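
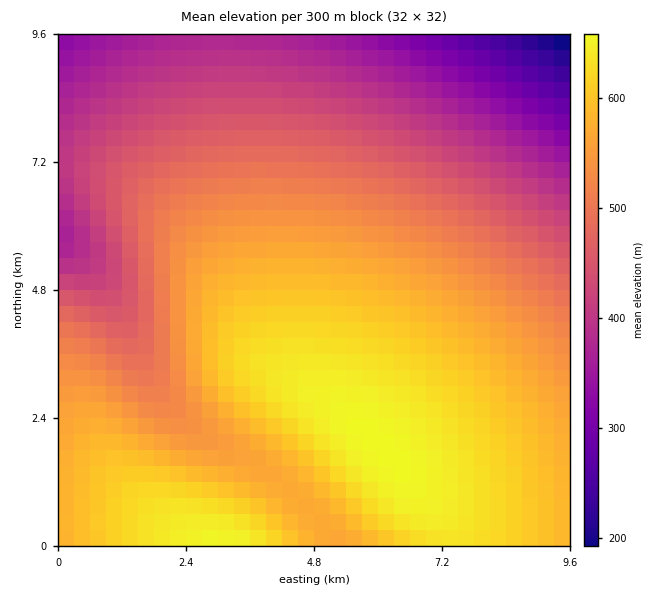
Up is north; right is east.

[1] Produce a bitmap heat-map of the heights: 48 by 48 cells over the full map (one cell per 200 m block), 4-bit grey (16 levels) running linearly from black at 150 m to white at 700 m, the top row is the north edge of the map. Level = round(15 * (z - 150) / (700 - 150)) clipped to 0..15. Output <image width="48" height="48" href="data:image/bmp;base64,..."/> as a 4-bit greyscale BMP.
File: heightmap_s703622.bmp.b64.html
<image width="48" height="48" href="data:image/bmp;base64,Qk32BAAAAAAAAHYAAAAoAAAAMAAAADAAAAABAAQAAAAAAIAEAAATCwAAEwsAABAAAAAAAAAAAAAAABEREQAiIiIAMzMzAERERABVVVUAZmZmAHd3dwCIiIgAmZmZAKqqqgC7u7sAzMzMAN3d3QDu7u4A////AMzM3d3d3u7u7t3czLu7zMzd3d3d3d3MzMzM3d3d3u7u7d3MzLu8zN3d3d3d3d3MzMzM3d3d3d3d3d3My7vMzd3d3d3d3d3MzMzM3d3d3d3d3czMu7zM3d3u7u3d3d3MzMzM3d3d3d3dzMzLu8zN3d7u7u3d3d3MzMzMzd3d3dzMzMy7vMzd3e7u7u3d3d3MzMzMzd3dzMzMy7u7zM3d3u7u7u3d3d3MzMzMzMzMzMy7u7u8zM3d7u7u7t3d3dzMzMzMzMzMy7u7u7vMzN3e7u7u7t3d3dzMzLzMzMzLu7u7u7zMzd3u7u7u7d3d3dzMzLzMzMu7u7u7u8zN3d7u7u7u7d3d3czMzLvMy7u7qru7vMzd3e7u7u7u3d3d3MzMy7u7u7uqqru7zM3d3e7u7u7t3d3d3MzMu7u7u7qqqru8zN3d3u7u7u7d3d3dzMzMu7u7uqqqqrvMzd3d7u7u7t3d3d3czMzLu7u7qqqqqrvM3d3d7u7u3d3d3d3MzMy7u7uqqqmaq7zN3d3d3d3d3d3d3dzMzMy7u6qqqZmaq7zN3d3d3d3d3d3d3czMzMu7u6qqmZmaq7zN3d3d3d3d3d3d3MzMzLu7uqqpmZmaq7zM3d3d3d3d3d3czMzMy7u7qpmZmZmaq7zM3d3d3d3d3dzMzMzLu7u6qpmZiImaq7zMzd3d3d3d3MzMzMy7u7uqqpmIiImaq7zMzMzd3czMzMzMzMu7u7qqqoiIiImaq7zMzMzMzMzMzMzMy7u7u6qqqYd3eImaq7vMzMzMzMzMzMzLu7u7qqqqmXd3eImaq7vMzMzMzMzMzMu7u7u6qqqZmWd3eImaq7u7zMzMzMzLu7u7u7qqqqmZmWZ3eImaq7u7u7u7u7u7u7u7uqqqqZmZmGZneImaqru7u7u7u7u7u7u6qqqqmZmYiGZ3iJmaqqu7u7u7u7u7u7qqqqqZmZmIiGZ3iJmaqqq7u7u7u7u6qqqqqpmZmYiIh2d3iJmaqqqqqqqqqqqqqqqqmZmZiIiId2d4iJmZqqqqqqqqqqqqqqqZmZmYiIh3d3d4iJmZmqqqqqqqqqqqqZmZmZiIiHd3dnd4iJmZmZmqqqqqqqqZmZmZmIiIh3d3Znd4iImZmZmZmZmZmZmZmZmYiIiHd3dmZnd4iIiJmZmZmZmZmZmZmYiIiId3d2ZmZXd3iIiIiZmZmZmZmZmYiIiIh3d3dmZlVXd3eIiIiIiZmZmZmIiIiIiHd3d2ZmZVVWd3d4iIiIiIiIiIiIiIiId3d3ZmZlVVRGZ3d3eIiIiIiIiIiIiId3d3dmZmVVVURGZnd3d3eIiIiIiIiId3d3d2ZmZVVVREQ2Zmd3d3d3d3iId3d3d3d3ZmZmVVVEREM2ZmZnd3d3d3d3d3d3d3ZmZmZVVVREQzM1ZmZmZ3d3d3d3d3d3ZmZmZlVVVERDMzIlVmZmZmd3d3d3d3ZmZmZmVVVUREQzMyIlVWZmZmZmZmZmZmZmZmVVVVRERDMzIiIVVVVmZmZmZmZmZmZmZVVVVEREMzMyIiEQ=="/>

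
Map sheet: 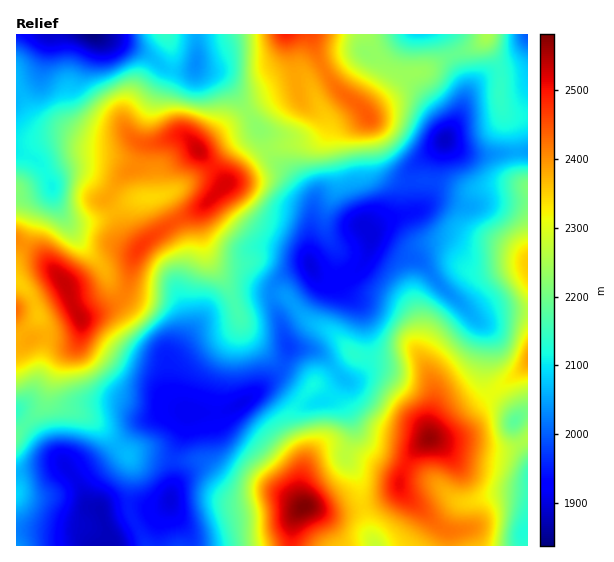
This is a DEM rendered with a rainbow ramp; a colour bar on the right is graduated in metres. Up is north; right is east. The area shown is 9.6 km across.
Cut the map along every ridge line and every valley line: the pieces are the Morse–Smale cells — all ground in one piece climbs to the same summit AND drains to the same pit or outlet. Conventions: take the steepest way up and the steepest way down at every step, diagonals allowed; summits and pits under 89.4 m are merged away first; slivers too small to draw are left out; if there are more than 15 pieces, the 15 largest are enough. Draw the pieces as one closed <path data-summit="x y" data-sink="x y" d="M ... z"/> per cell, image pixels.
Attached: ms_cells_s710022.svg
<path data-summit="198 149" data-sink="93 35" d="M98 34l-49 1-4 20-8 22-21 18 0 56 18 7 9 9 8 18 8-8 8-3 12 0 8 3 35 24 13-1-37 19-20 4-13-3 15 23 23 24 9 20 10 10 6-12 7-30 5-8 31-24 32-17 23-23 42-34-7-17-24-36-16-19-18-6-6-5-7 4-19 0-8-3-14-12z"/><path data-summit="303 507" data-sink="105 545" d="M274 293l-2 0 1 10 15 41 0 8-5 13-20 21-24 19-20 8-29 0-3 3-3 15-11 28 0 28-2 14-6 5-10 3-13-3-20 0-21 5 8 29 0 6 181 0 3-26 9-13 5-1 20 7 10 0 26-6-4-27-12-20 0-9 5-12 1-10-12-34 4-14 9-2 7-7 6-15-13-3-21-21-24-12-24-26z"/><path data-summit="66 285" data-sink="105 545" d="M122 297l-20 13-21 7 0 7-2 5-9 6-32 2-12 5-10 1 1 187 61 3 16 13 13 0 2-6-8-29 21-5 20 0 13 3 10-3 6-5 2-14 0-28 11-28 4-18-12-10-7-14-2-44-6-16-16-16z"/><path data-summit="286 35" data-sink="445 140" d="M310 34l-21 0-1 5 5 17 6 40 8 11 14 9 2 11-9 10-8 4-28 5-10 5 4 6 41 43-4 61 3 8 6 8 13 4 23-8 10-10 7-18 0-15 18-11 23-8-1-38 12-15 22-18 7-11 11-22 2-23-5-15-9-14-26 16-22 6-37 37-9-11-11-6-14-14-13-23z"/><path data-summit="198 149" data-sink="105 545" d="M201 207l-30 16-31 24-5 8-7 30-5 11 30 23 8 10 6 16 2 44 7 14 13 11 30-1 20-8 14-10 27-26 8-17 0-8-15-41-1-10-41-2-22-30-10-38z"/><path data-summit="430 439" data-sink="445 140" d="M371 237l-2 14-5 12-20 18 0 7 16 17 3 7 4 24 0 21 19 2 20-5 12 1 11 18 4 14 0 17-4 13 0 20 17-3 46-42-7-13 0-50-30-31-15-13-22-26-20-5-23-12z"/><path data-summit="66 285" data-sink="93 35" d="M18 151l-2 1 0 189 10 1 12-5 28 0 13-8 2-5 0-7 12-3 20-9 8-9-9-9-9-20-23-24-16-24 13 4 21-4 34-18-10 0-8-4-27-20-8-3-12 0-8 3-8 8-10-20-7-7z"/><path data-summit="430 439" data-sink="525 532" d="M493 393l-19 14-20 22-8 5-19 5-15 16-12 24 0 9 5 8 30 27 13 8 2 15 74-1-1-8 1-5 4-3 0-74-13-26 0-14z"/><path data-summit="527 263" data-sink="445 140" d="M527 201l-30 0-23 5-9 0-18-5-13 0-15 9-36 12-12 9 0 5 4 6 23 12 20 5 23 28 37 32 24-8 25 0z"/><path data-summit="198 149" data-sink="445 140" d="M269 151l-10 4-33 28-25 25-2 8 1 15 7 25 22 33 5 4 37 0 6-12 8-6 9-5 17-5-2-22 4-43-41-43z"/><path data-summit="430 439" data-sink="105 545" d="M415 354l-9 0-20 5-19-1-6 14-7 7-9 2-4 18 8 14 4 16-1 10-5 12 0 9 12 20 4 27 28-12 8-6 2-14 8-16 20-20 0-22 4-13 0-17-9-24z"/><path data-summit="286 35" data-sink="93 35" d="M287 34l-90 1-1 30 7 6 18 6 8 8 32 47 8 18 20-7 17-2 8-4 9-10-2-11-14-9-8-11-6-40z"/><path data-summit="303 507" data-sink="445 140" d="M446 141l-23 17-12 15 2 38 9-2 12-8 13 0 18 5 9 0 23-5 31-1 0-15-4-2-5-11-2-21-32 4-16-1-14-5z"/><path data-summit="66 285" data-sink="445 140" d="M486 37l-8 8-25 10 11 24 1 17-5 17-15 27 10 9 14 5 16 1 29-2 3-2-2-18-3-8-9-13-3-12 0-31-13-25z"/><path data-summit="303 507" data-sink="445 140" d="M311 266l-5 0-17 7-12 8-5 11 13 3 24 26 24 12 21 21 12 3 1-21-3-19-4-12-16-17 0-7 3-4-16 4-8-2-8-6z"/>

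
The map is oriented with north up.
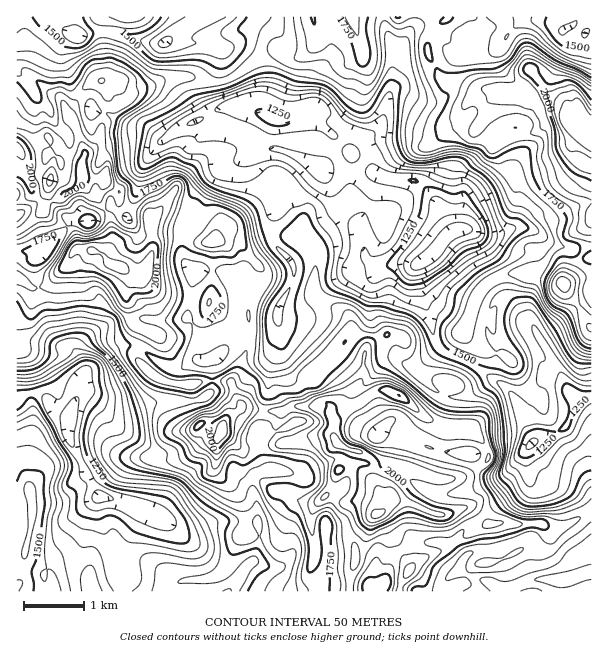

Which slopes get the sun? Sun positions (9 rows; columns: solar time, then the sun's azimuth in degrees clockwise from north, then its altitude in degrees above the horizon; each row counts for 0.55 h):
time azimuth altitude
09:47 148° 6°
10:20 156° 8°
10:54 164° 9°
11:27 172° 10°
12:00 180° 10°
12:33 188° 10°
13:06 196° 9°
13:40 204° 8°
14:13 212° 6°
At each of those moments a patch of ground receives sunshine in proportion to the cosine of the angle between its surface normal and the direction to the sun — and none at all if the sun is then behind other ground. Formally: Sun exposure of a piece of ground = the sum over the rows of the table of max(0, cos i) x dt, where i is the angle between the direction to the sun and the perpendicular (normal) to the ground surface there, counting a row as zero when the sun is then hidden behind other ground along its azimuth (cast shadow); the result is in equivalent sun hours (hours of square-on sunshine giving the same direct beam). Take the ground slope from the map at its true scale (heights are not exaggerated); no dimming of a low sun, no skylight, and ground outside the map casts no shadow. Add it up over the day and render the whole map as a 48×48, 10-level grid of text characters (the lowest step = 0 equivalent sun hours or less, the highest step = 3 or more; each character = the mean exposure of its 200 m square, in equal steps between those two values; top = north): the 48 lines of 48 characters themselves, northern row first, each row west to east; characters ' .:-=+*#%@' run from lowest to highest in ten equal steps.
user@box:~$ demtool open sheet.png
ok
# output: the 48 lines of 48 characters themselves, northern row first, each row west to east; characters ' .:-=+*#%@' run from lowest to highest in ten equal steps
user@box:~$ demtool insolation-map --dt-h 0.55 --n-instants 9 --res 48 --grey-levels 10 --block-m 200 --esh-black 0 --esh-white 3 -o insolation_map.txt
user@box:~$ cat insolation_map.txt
:--       .  :--:-+-:=##=::=-.        .
                 .::  :--:-=-.:++..-:.          
                    .. :-+=--.::-:...           
                    -=--**--=-:::-:             
                  .+##%%#+++#+==-=-      .-     
      --::  :---:=#%###%@@%#**+=-==:.     *=    
     :===--+--=+**+=-=*%%@%*+*=:.:--..-:-: +.   
   .   -=*+:.....   .:--::*%#*=:.   .-=+*#*-=.. 
    :   -.                :#@%=:.  .::.-+++==:..
    :  .                  :-++:::..--:--. .==+=:
  :    .               ::.   ::--.:*@@%--##+--+=
:...  .                 .:::::-=#@@@@@@%%*-:-*+#
-:=-..                     :-:-+@@@#+*%%+=--=**=
*    -::                        .::--=+#+:-=-=*#
+-  -#=+     :       ..           .....-=-=+****
++ *=:      .=.             .          .-==+*#*-
.:+..       ==.                 .       :+=-:-:.
.#*:       :-:.  ...           .           ::..=
@+:         ::. ..-.  ..                    .:=*
:   .::    .-=+@@#+:  .:.                      -
    -+*:   ::::=**+=   .                        
  .*%%@@%-:-.... .::-.                  .-:.   .
+.=###%%+**=:.    .:::                 =##%*:--:
+=**##+**+%%+-......:                 :=:+#+#@+ 
=*%@@@%#@%#*+-.-+:..                  -.-==+%@+ 
=#%@@@@*+-..   --. .                 .-.:.:-+*=.
-+*@@%+:-#*:.      .                 -...  :==+*
::--=#%#=:-*+:                       ...   .-+#@
%*++#%@@#-  :                         .:. .::=#@
@@@@+::=##+                            :=+=::-*%
@@#-:..-+*%%=:                          :=-.. -+
. .:.  :-+**+=:              :*=                
   ..   :-=.      .:  .=-: .=++%%.              
        .:-.      -#*++:--...   .+:    ..       
          :-::-=.-==-.    .      .-:::.:.       
     .:    =%%#*+%=.:.--==-         :=+.        
     :=-....-=*@%%#=+@@##***+.         .        
   :::+**#@%##%=++*#=..::-...         .+        
  :=: -#%@@@@@%#%--=      +=:     ..:::         
:.:. . -#@@@@%%@@#===:.   : ..      .           
-::::     .:-+#%%%*=+*=-:#+-:  --     .         
::-=.         +###*++++++%##=:+%@@*-=%+        :
.:-.           =-.  :==+=:--*@@%#%@@@+-=++**:.=*
.-:     .       --==--===.::-%#=::-++*@@@*-=++*+
:-:..  ..       .-*#++=::::::++-   -##-:..-=++=-
-=:..  .::.      -=::=-.:-.:-==- :*#+.::=*++*=-=
.::.......::.   .=-    :=-:-*+*-=*== .#@***+++-.
::...:. .....:=+++. ...--.::-. .+#=::=..=-     .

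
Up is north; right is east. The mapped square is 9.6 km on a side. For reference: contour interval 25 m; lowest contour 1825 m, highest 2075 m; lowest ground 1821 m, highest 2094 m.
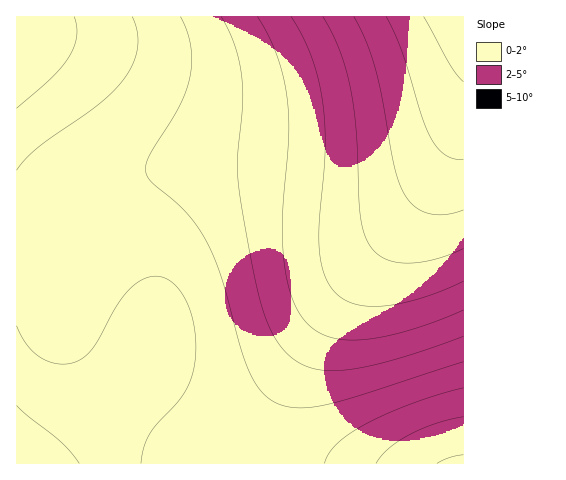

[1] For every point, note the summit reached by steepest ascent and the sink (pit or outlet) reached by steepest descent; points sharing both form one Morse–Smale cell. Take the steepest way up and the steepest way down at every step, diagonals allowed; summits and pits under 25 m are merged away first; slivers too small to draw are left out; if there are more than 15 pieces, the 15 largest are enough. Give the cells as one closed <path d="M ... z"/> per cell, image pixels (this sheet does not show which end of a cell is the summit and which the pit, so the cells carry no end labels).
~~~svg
<path d="M463 110l-8 17-18 20-31 16-35 7-42 0-90-8-40 1-37 6-33 11-32 18-25 23-10 17-6 4-39 2-1 219 228 1 22-50 60-99 24-31 62-71 25-37 23-46 4-11z"/><path d="M463 16l-446 0-1 227 40-1 6-4 10-17 25-23 32-18 33-11 37-6 40-1 90 8 42 0 35-7 22-11 23-20 13-22z"/><path d="M463 120l-18 42-19 32-25 31-51 59-36 51-48 79-14 30-7 20 219-1z"/>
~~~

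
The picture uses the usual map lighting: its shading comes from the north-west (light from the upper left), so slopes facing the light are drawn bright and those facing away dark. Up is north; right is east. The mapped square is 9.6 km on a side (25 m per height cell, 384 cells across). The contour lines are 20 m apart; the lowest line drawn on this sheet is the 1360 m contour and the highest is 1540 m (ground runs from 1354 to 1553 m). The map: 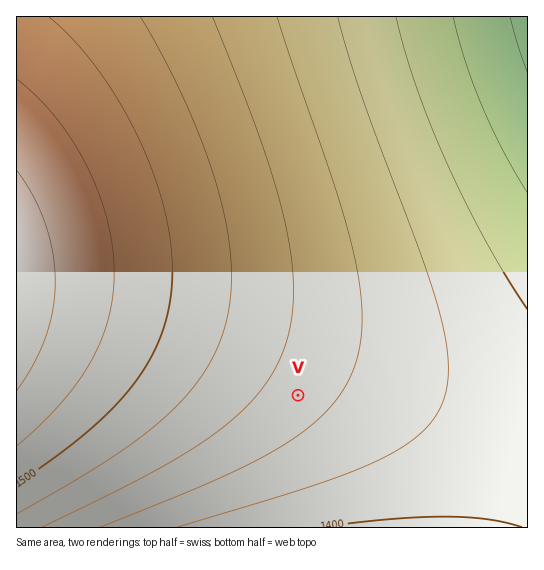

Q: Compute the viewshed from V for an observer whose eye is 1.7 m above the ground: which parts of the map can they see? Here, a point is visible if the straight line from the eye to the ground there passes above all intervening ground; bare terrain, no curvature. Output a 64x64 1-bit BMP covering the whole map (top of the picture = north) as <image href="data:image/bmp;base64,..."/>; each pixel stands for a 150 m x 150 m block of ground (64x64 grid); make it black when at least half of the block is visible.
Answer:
<image width="64" height="64" href="data:image/bmp;base64,Qk0+AgAAAAAAAD4AAAAoAAAAQAAAAEAAAAABAAEAAAAAAAACAAATCwAAEwsAAAIAAAAAAAAA////AAAAAAAAAAAAAAH//wAAAAAAAf//AAAAAAAD//8AAAAAAAf//8AAAAAAD///+AAAAAAf///+AAAAAD/////AAAAAf/////gAAAD//////gAAAf//////wAAD///////8AA/////////gf///////////////////////////////////////////////////////////////////////////////////////////////8AAf//////+AAAB//////gAAAAH////4AAAAAP///+AAAAAAf///gAAAAAAP//wAAAAAAAD/4AAAAAAAAAAAAAAAAAAAAAAAAAAAAAAAAAAAAAAAAAAAAAAAAAAAAAAAAAAAAAAAAAAAAAAAAAAAAAAAAAAAAAAAAAAAAAAAAAAAAAAAAAAAAAAAAAAAAAAAAAAAAAAAAAAAAAAAAAAAAAAAAAAAAAAAAAAAAAAAAAAAAAAAAAAAAAAAAAAAAAAAAAAAAAAAAAAAAAAAAAAAAAAAAAAAAAAAAAAAAAAAAAAAAAAAAAAAAAAAAAAAAAAAAAAAAAAAAAAAAAAAAAAAAAAAAAAAAAAAAAAAAAAAAAAAAAAAAAAAAAAAAAAAAAAAAAAAAAAAAAAAAAAAAAAAAAAAAAAAAAAAAAAAAAAAAAAAAAAAAAAAAAAAAAAAAAAAAAAAAA=="/>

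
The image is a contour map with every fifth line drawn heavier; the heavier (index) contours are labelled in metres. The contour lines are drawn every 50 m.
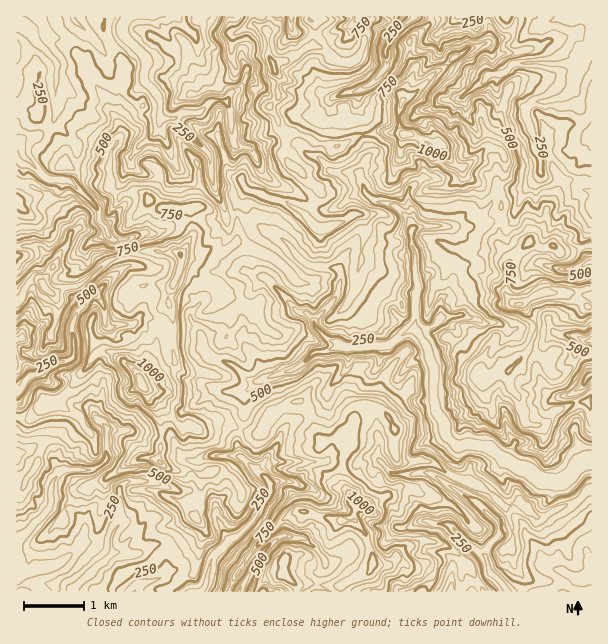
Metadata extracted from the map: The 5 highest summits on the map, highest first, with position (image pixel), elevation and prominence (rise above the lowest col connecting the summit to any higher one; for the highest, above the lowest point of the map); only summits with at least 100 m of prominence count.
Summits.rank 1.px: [143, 386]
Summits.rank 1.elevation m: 1196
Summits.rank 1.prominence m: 1069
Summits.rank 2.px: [404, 134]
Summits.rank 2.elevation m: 1135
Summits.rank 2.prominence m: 486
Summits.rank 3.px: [342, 521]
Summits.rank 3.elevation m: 1070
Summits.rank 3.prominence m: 472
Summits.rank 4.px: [284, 575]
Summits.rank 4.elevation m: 1039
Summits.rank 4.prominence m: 143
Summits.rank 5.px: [273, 66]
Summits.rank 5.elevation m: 1029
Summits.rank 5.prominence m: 275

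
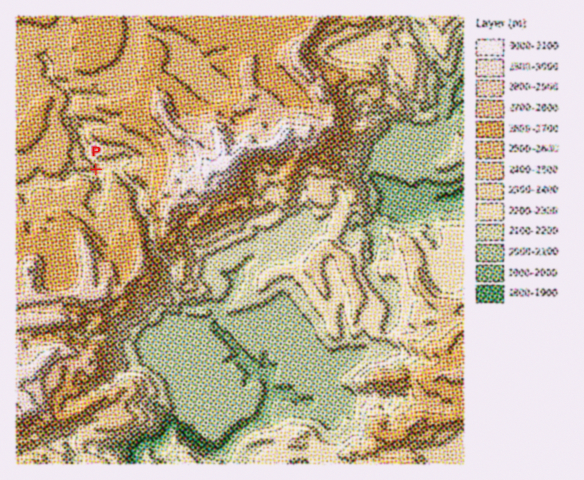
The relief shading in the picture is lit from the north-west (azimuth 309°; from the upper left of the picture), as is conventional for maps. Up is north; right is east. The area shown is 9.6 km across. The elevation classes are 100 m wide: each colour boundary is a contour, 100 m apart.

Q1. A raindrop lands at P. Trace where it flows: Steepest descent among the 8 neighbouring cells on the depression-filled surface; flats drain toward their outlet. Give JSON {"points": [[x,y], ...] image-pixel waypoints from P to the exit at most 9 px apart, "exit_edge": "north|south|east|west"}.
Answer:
{"points": [[96, 169], [105, 169], [115, 171], [124, 179], [133, 187], [140, 196], [140, 206], [145, 215], [151, 224], [151, 234], [152, 243], [158, 252], [167, 262], [173, 271], [172, 280], [173, 290], [178, 299], [185, 307], [194, 307], [203, 306], [213, 305], [218, 312], [215, 321], [217, 330], [227, 339], [235, 347], [244, 356], [252, 364], [259, 371], [267, 381], [270, 390], [267, 399], [265, 409], [262, 418], [252, 424], [243, 427], [234, 433], [227, 442], [217, 449], [208, 447], [199, 442], [189, 433], [180, 428], [171, 426], [165, 434], [155, 442], [146, 442], [138, 449], [136, 459], [136, 463]], "exit_edge": "south"}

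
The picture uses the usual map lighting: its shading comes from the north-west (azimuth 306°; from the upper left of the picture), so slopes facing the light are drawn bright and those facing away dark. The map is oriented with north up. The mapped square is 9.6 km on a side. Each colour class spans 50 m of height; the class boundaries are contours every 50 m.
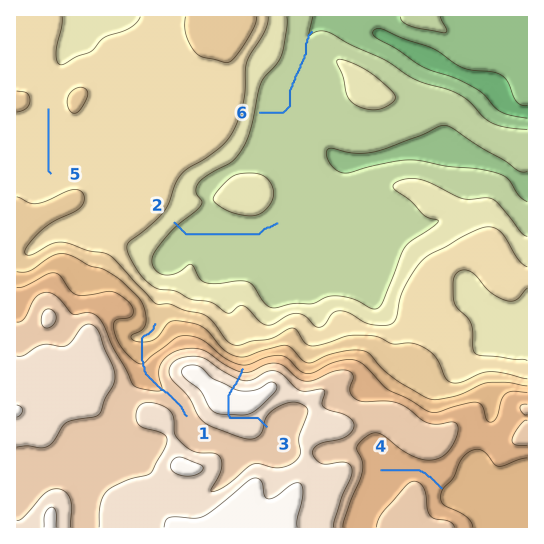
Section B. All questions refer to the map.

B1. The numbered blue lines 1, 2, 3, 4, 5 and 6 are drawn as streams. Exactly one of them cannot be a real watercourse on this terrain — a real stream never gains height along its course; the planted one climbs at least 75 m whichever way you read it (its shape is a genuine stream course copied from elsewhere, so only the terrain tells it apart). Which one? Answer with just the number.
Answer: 3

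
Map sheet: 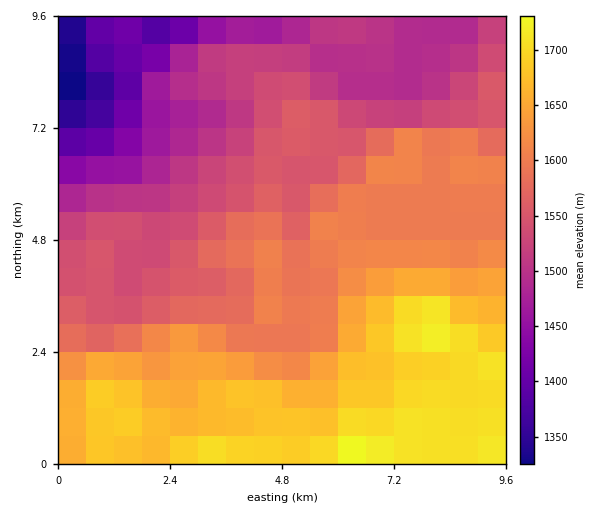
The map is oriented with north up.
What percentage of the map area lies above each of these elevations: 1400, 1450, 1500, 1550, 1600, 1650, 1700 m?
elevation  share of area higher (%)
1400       96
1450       92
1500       81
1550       61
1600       40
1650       27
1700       8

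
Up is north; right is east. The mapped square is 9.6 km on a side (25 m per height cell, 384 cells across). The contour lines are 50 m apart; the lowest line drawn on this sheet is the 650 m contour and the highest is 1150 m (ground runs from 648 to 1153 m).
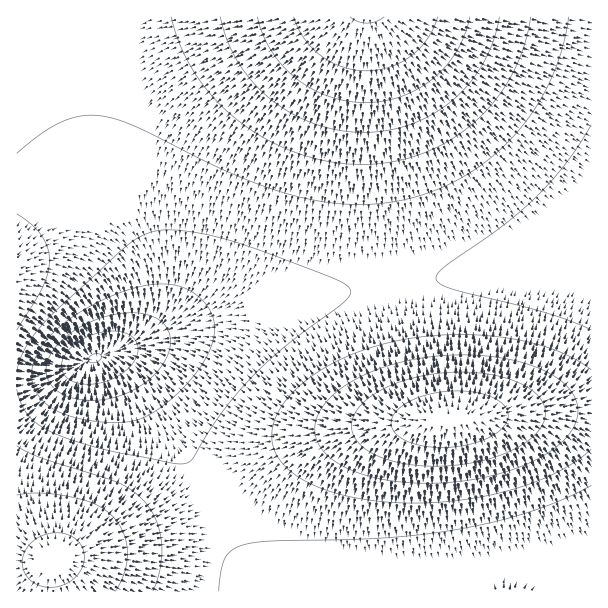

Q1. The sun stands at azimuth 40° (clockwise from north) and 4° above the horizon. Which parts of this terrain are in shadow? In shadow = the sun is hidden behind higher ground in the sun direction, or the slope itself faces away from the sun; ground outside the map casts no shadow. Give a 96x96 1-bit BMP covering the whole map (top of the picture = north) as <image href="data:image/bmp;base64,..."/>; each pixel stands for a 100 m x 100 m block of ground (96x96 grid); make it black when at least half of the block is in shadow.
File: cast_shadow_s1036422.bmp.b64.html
<image width="96" height="96" href="data:image/bmp;base64,Qk2+BAAAAAAAAD4AAAAoAAAAYAAAAGAAAAABAAEAAAAAAIAEAAATCwAAEwsAAAIAAAAAAAAA////AAAAAAAAAAAAAAB4AAAAAAAAAAAAAAH/wAAAAAAAAAAAAAf/+AAAAAAAAAAAAAf//gAAAAAAAAAAAA///8AAAAAAAAAAAA////AAAAAAAAAAAB////wAAAAAAAAAAB////8AAAAAAAAAAB/////AAAAAAAAAAB/////gAAAAAAAAAB/////4AAAAAAAAAB/////8AAAAAAAAAB//////AAAAAAAAAB//////gAAAAAAAAB//////wAAAAAAAAB//////8AAAAAAAAB//////+AAAAAAAAA///////AAAAAAAAA///////AAAAAAAAA///////AAAAAAAAAf//////AAAAAAAAAP/////+AAAAAAAAAP/////8AAAAAAAAAH/////wAAAAAAAAAB////+AAAAAAAAAAAf///AAAAAAAAAAAAB//AAAAAAAAAAAAAAAAAAAAAAAAAAAAAAAAAAAAAAAAAAAAAAAAAAAAAAAAAAAAAAAAAAAAAAAAAAAAAAAAAAAAAAAAAAAAAAAAAAAAAAAAAAAAAAAAAAAAAAAAAAAAAAAAAAAAAAAAAAAAAAAAAAAAAACAAAAAAAAAAAAAAAf4AAAAAAAAAAAAAA/+AAAAAAAAAAAAAA//gAAAAAAAAAAAAB//wAAAAAAAAAAAAA//4AAAAAAAAAAAAA//8AAAAAAAAAAAAAf/+AAAAAAAAAAAAAf//AAAAAAAAAAAAAP//gAAAAAAAAAAAAH//gAAAAAAAAAAAAD//gAAAAAAAAAAAAAf/AAAAAAAAAAAAAAD8AAAAAAAAAAAAAAAAAAAAAAAAAAAAAAAAAAAAAAAAAAAAAAAAAAAAAAAAAAAAAAAAAAAAAAAAAAAAAAAAAAAAAAAAAAAAAAAAAAAAAAAAAAAAAAAAAAAAAAAAAAAAAAAAAAAAAAAAAAAAAAAAAAAAAAAAAAAAAAAAAAAAAAAAAAAAAAAAB+AAAAAAAAAAAAAAD/wAAAAAAAAAAAAAH/+AAAAAAAAAAAAAH//gAAAAAAAAAAAAP//4AAAAAAAAAAAAP//+AAAAAAAAAAAAP///AAAAAAAAAAAAP///wAAAAAAAAAAAP///4AAAAAAAAAAAP///8AAAAAAAAAAAP///+AAAAAAAAAAAP////AAAAAAAAAAAP////gAAAAAAAAAAP////wAAAAAAAAAAP////4AAAAAAAAAAP////8AAAAAAAAAAP////8AAAAAAAAAAH////8AAAAAAAAAAH////+AAAAAAAAAAH////+AAAAAAAAAAD////8AAAAAAAAAAD////8AAAAAAAAAAD////8AAAAAAAAAAB////4AAAAAAAAAAB////4AAAAAAAAAAB////wAAAAAAAAAAA////wAAAAAAAAAAA////gAAAAAAAAAAAf///AAAAAAAAAAAAP//+AAAAAAAAAAAAP//8AAAAAAAAAAAAH//4AAAAAAAAAAAAD//gAAAAAAAAAAAAB//AAAAAAAAAAAAAA/8AAAAAAAAAAAAAAPgAAAAAAAA="/>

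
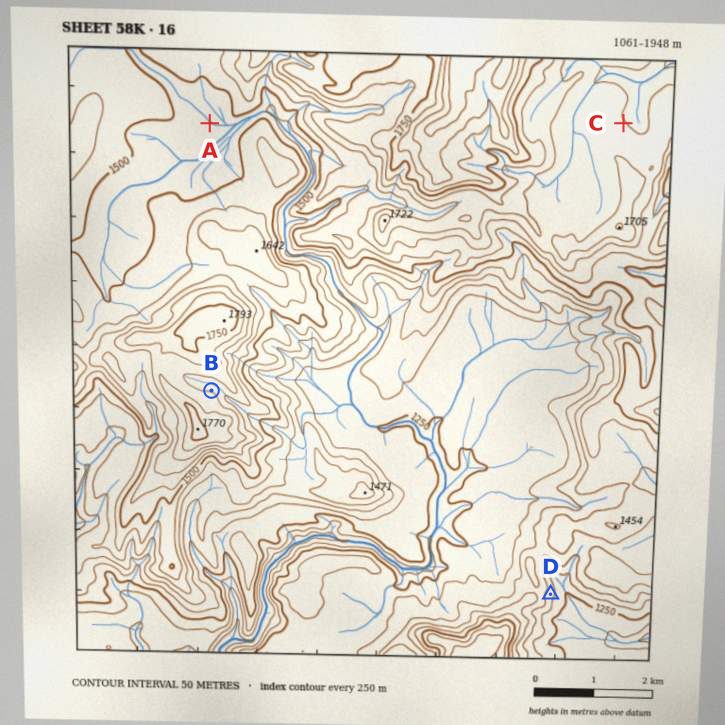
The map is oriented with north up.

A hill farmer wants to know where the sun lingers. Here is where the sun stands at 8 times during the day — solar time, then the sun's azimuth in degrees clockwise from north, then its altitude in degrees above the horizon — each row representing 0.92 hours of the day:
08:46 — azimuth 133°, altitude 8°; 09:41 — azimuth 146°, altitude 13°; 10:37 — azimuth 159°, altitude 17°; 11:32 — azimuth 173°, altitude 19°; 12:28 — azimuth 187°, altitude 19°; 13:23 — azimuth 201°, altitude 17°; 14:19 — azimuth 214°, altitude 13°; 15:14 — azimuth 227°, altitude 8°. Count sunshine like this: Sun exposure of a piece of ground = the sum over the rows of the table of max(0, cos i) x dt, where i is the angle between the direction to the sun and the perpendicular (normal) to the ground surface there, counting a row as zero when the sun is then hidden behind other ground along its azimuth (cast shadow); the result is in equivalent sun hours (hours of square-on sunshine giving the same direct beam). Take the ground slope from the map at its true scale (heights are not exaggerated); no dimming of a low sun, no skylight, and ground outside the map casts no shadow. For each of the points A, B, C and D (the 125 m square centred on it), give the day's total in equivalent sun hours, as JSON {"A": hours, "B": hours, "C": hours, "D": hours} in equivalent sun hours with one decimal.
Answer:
{"A": 1.8, "B": 0.7, "C": 1.6, "D": 2.3}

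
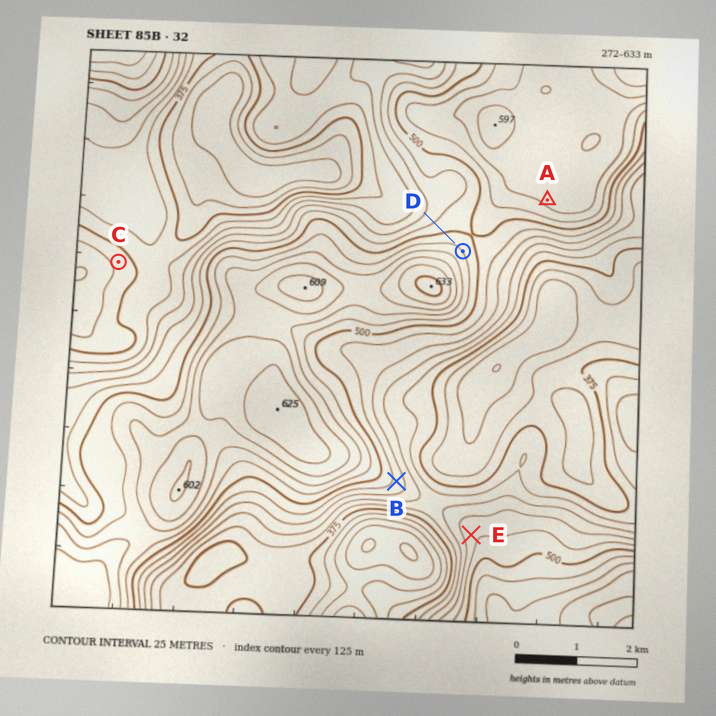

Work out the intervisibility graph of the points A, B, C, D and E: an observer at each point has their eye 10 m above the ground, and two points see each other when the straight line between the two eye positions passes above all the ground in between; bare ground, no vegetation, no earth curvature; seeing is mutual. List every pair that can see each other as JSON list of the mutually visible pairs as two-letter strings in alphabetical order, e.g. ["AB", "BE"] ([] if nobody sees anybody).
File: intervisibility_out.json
["AB", "AD", "AE", "BE"]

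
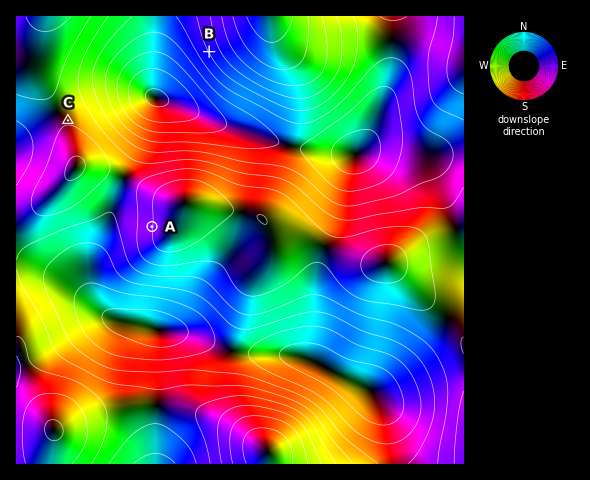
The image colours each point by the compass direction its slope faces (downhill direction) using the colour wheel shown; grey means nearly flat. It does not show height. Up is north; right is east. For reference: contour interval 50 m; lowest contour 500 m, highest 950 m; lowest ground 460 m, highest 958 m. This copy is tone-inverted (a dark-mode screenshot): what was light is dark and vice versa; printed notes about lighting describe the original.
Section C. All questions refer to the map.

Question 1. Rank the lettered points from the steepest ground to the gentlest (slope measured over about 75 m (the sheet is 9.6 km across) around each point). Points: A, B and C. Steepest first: B A C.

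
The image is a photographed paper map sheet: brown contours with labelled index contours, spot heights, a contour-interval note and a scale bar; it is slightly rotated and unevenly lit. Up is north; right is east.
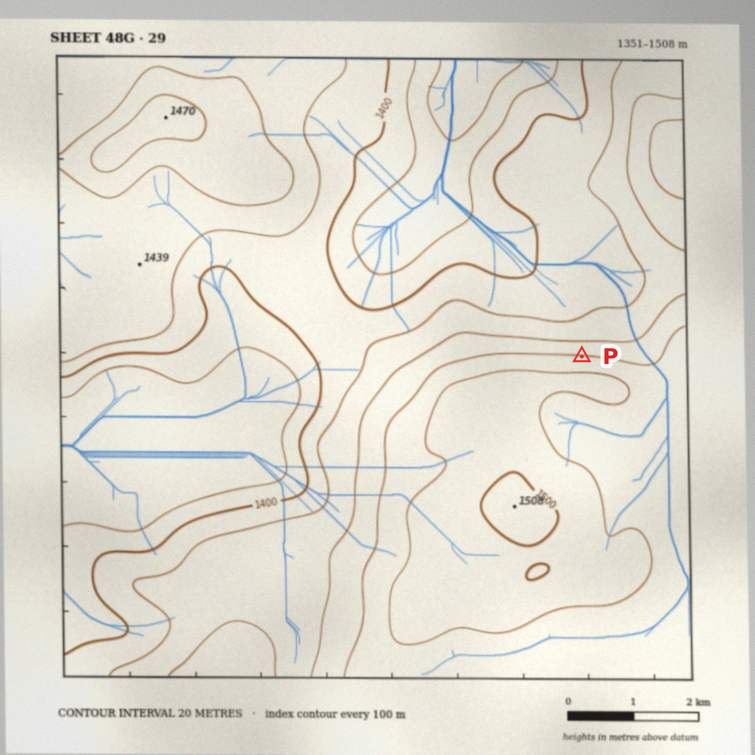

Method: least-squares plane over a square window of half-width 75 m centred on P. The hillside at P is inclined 5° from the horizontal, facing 3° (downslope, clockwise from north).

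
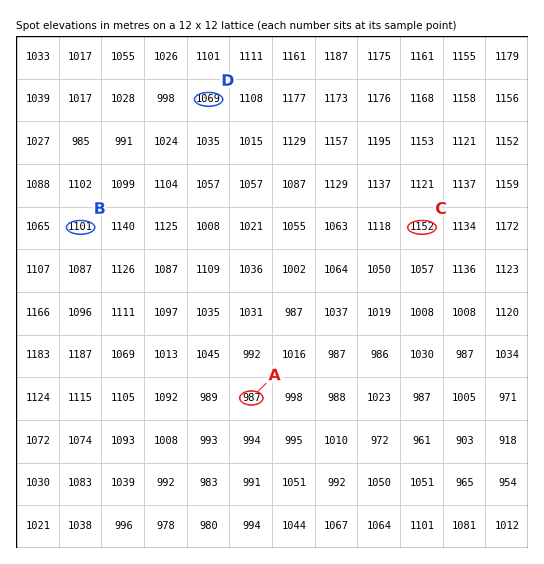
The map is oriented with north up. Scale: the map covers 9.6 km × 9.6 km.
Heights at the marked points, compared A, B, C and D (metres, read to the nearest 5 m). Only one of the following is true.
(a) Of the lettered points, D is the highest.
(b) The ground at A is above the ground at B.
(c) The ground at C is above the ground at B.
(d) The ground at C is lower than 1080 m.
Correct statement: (c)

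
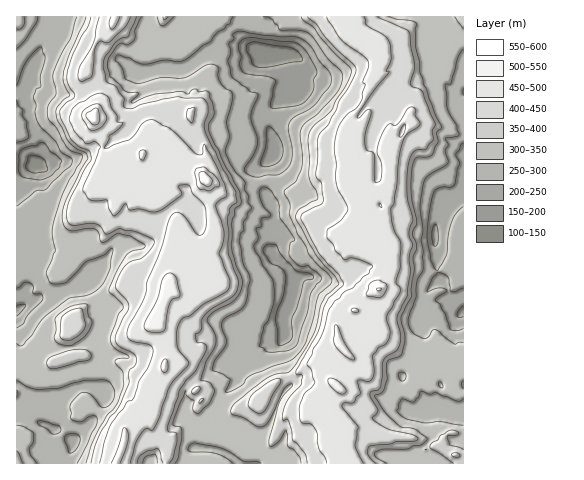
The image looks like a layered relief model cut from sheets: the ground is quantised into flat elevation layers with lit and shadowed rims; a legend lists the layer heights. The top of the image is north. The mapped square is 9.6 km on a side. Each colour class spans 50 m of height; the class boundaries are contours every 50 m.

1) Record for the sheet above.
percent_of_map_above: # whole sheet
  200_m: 96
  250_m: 89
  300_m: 70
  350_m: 48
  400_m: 40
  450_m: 22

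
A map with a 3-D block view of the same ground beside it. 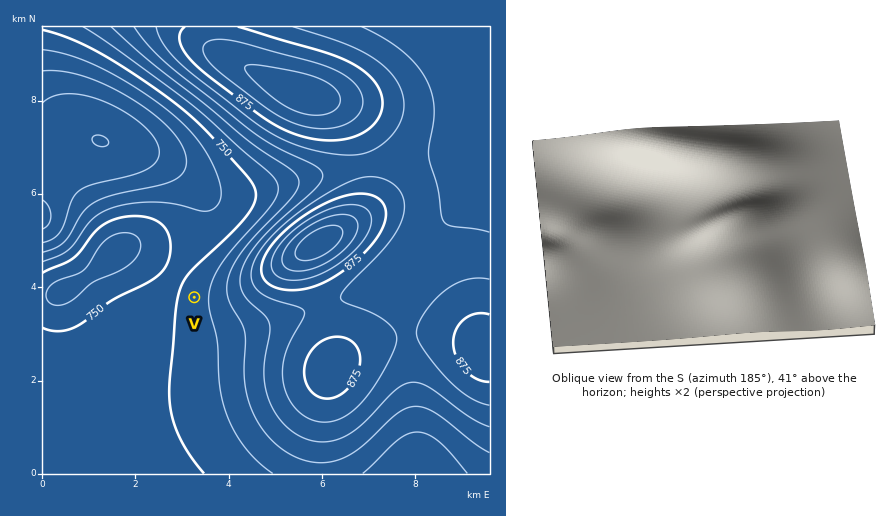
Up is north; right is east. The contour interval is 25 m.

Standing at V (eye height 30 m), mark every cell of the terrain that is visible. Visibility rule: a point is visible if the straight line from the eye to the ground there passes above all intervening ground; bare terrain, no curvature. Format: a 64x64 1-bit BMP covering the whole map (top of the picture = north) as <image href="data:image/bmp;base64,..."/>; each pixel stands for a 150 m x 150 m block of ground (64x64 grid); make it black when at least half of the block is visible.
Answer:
<image width="64" height="64" href="data:image/bmp;base64,Qk0+AgAAAAAAAD4AAAAoAAAAQAAAAEAAAAABAAEAAAAAAAACAAATCwAAEwsAAAIAAAAAAAAA////AAAAAAD///+AAAAAAP///4AAAAAA////gAAAAAD///+AAAAAAP///4AAAAAA////wAAAAAD////AAAAAAP///+AAAAAA////+AAAAAD/////AAAAAP/////AAAAA//////AAAAD/////+AAAAP/////8AAAA//////wAAAD//////gAAAH/////+AAAAf/////8AAAA//////wAAAD//////AAAAP/////8AAAA//////wAAAD/////wAAAAP////wAAAAA/////AAAAAD////+AAAAAH////4AAAAAP////wAAAAAP////gAAAAAP////AAAAAAf///8AAAAAA////wAAAAAB////AAAAAAD///4AAAAAAD//4AAAAAAAD//AAAAAAAAD/+AAAAAAAAD/+AAAAAAAAP/8AAAAAAAAf/4AAAAAAAB//4AAAAAAAH//wAAAAAAA///gAAAAAAD///gAAAAAAP///AAAAAAB////AAAAAAP///+AAAAAB////8AAAAAP////wAAAAB////+AAAAAP////wAAAAB////8AAAAAf////AAAAAH////gAAAAB////4AAAAAf///+AAAAAH////gAAAAD////4AAAAAP///+AAAAAA////gAAAAAD///wAAAAAAP//8AAAAAAA///AAAAAAAD//wAAAAAAAA=="/>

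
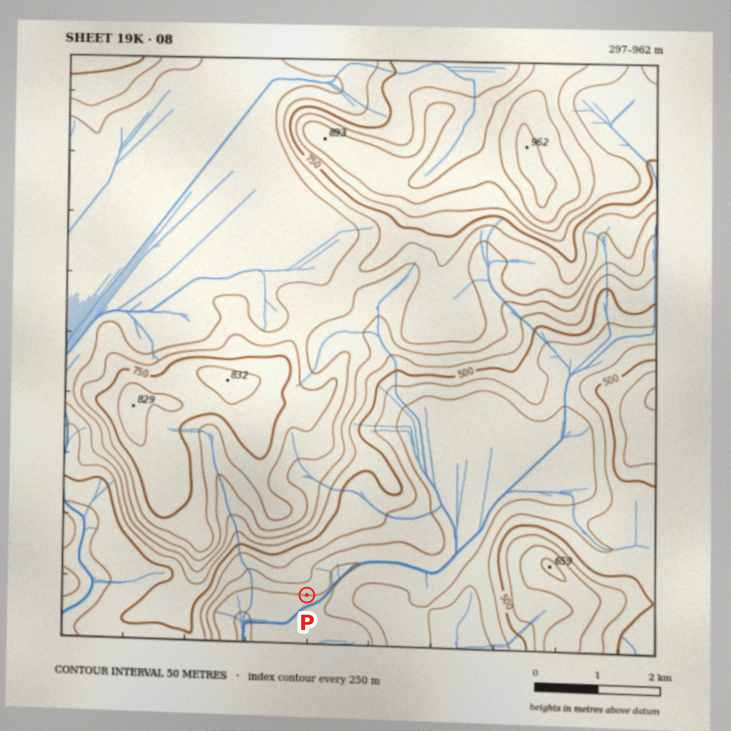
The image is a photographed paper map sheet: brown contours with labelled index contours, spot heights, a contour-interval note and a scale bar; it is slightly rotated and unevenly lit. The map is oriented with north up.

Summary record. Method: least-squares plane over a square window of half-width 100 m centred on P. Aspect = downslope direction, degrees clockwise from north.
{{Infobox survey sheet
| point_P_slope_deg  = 11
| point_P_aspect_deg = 181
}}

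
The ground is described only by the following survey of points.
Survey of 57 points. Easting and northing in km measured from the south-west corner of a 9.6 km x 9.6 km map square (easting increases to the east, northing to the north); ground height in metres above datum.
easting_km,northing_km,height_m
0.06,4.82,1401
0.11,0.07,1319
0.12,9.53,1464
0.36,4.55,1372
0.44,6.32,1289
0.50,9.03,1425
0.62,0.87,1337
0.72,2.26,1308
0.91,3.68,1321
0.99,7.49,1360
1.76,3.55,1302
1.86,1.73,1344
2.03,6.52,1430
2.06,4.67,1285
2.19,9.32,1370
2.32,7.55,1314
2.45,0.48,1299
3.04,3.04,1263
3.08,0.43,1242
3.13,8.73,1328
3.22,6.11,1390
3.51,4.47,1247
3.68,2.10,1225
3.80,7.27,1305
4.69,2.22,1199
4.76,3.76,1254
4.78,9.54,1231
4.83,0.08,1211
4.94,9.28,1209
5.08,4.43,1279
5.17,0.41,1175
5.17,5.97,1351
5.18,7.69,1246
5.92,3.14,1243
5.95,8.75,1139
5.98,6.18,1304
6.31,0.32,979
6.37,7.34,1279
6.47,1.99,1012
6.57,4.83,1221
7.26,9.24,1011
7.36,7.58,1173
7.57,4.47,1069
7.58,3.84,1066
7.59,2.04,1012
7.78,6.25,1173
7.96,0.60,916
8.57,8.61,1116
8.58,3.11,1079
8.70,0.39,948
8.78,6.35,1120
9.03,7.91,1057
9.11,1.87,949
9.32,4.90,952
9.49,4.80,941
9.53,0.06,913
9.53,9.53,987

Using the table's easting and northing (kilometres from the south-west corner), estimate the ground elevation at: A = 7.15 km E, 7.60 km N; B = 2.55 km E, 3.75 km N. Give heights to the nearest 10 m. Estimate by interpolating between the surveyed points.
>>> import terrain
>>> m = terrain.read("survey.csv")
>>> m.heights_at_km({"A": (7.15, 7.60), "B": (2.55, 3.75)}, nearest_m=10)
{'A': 1200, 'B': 1250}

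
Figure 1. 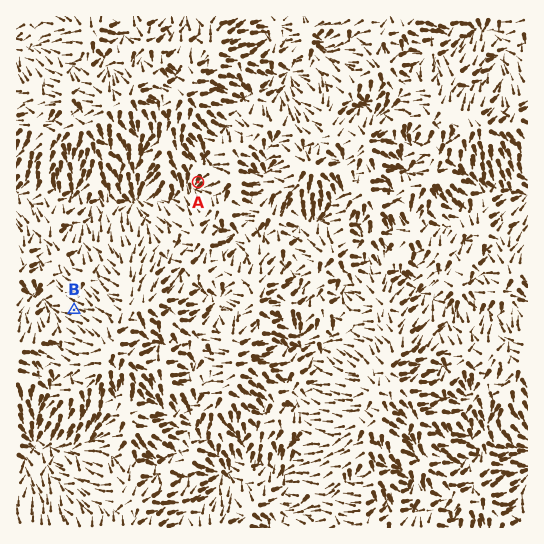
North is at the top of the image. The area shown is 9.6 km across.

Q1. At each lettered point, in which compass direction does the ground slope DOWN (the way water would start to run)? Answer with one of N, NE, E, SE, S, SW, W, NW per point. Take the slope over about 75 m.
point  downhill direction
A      SW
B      W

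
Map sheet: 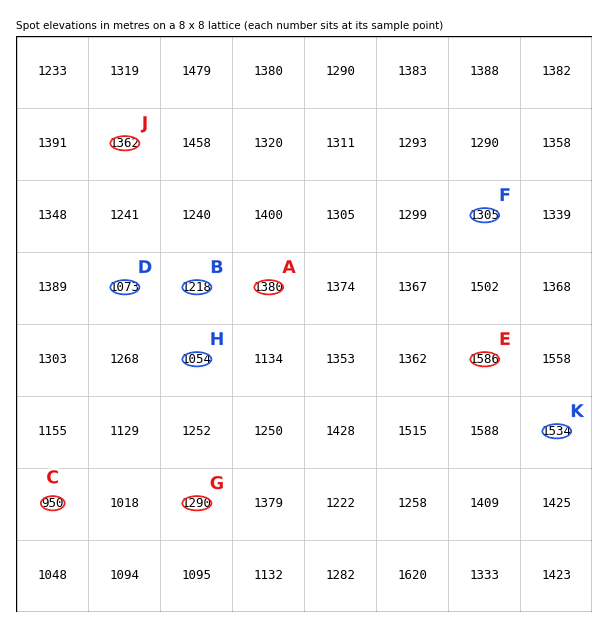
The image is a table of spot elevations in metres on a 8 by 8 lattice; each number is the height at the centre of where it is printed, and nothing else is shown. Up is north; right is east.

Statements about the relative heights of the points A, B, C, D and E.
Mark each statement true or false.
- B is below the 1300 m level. true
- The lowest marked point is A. false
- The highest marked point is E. true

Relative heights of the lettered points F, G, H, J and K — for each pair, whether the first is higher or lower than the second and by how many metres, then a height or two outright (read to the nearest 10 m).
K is higher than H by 480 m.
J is higher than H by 310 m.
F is higher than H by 250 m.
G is lower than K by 240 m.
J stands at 1360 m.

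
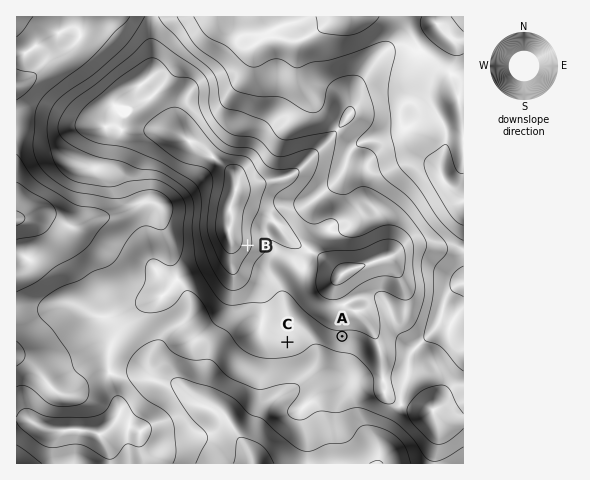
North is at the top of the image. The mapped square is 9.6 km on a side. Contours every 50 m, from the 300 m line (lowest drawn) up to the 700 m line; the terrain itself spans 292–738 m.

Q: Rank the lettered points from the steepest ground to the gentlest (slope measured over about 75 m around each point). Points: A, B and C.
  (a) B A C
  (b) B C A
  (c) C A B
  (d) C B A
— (a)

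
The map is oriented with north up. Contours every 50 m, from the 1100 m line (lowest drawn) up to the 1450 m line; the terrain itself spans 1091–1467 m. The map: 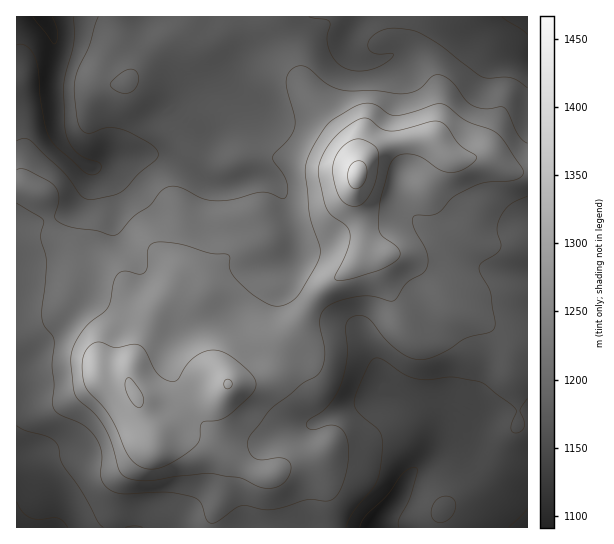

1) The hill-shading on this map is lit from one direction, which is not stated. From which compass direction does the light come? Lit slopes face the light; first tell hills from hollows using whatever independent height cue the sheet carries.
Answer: NW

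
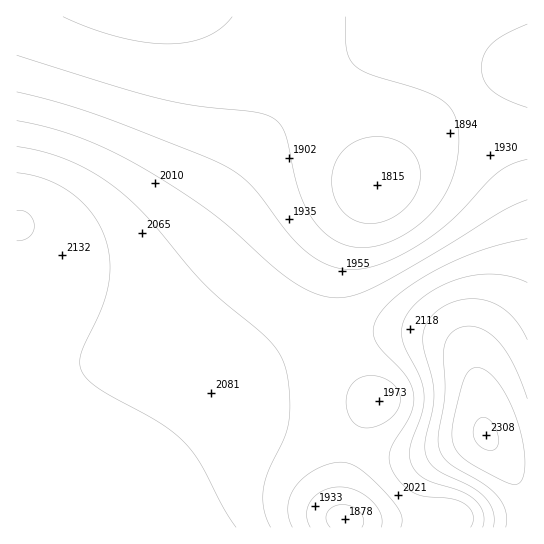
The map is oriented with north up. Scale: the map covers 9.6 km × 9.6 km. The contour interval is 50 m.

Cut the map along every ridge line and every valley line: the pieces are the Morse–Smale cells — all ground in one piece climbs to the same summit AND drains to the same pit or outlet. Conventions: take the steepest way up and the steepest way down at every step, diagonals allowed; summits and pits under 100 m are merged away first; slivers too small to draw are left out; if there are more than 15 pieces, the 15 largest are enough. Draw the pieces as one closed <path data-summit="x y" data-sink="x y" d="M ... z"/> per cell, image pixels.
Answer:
<path data-summit="18 225" data-sink="377 185" d="M229 16l-213 1 1 511 114 0 9-30 13-29 15-23 27-30 23-19 39-25 42-20 38-11-4-24 0-19 4-28 16-48 23-39-29-42-46-58-38-39z"/><path data-summit="486 435" data-sink="377 185" d="M527 16l-298 1 34 27 38 39 46 58 29 42-23 39-16 48-4 28 0 19 4 22 36-6 38-1 24 4 19 8 10 9 11 18 12 67 20 22 12 5 9 0z"/><path data-summit="18 225" data-sink="345 519" d="M337 341l-38 11-42 20-39 25-23 19-27 30-15 23-13 29-8 29 214 1 1-5-4-8 0-32 5-30 12-31 8-12 11-9-8-5-19-21z"/><path data-summit="486 435" data-sink="345 519" d="M411 332l-38 1-36 8 6 17 9 17 19 21 8 5-11 9-8 12-12 31-5 30 0 32 4 12 180 1 1-62-9-1-12-5-20-22-4-15-4-37-11-28-14-14-11-5z"/>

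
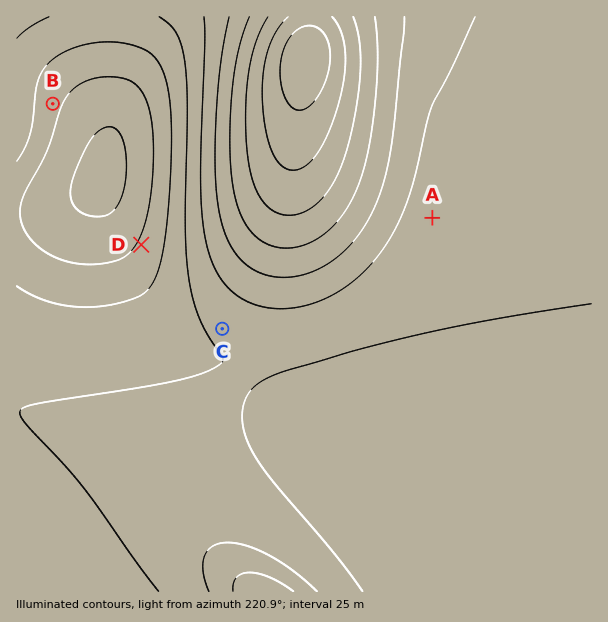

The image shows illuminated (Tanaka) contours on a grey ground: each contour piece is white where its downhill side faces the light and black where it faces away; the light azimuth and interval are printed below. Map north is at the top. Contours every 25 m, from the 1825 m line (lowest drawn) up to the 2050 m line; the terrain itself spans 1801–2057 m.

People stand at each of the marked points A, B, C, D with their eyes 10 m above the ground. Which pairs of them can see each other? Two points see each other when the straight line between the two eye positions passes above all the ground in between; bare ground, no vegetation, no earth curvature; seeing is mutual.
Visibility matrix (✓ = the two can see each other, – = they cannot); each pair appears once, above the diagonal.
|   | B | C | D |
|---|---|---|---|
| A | – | ✓ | ✓ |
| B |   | – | – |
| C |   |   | ✓ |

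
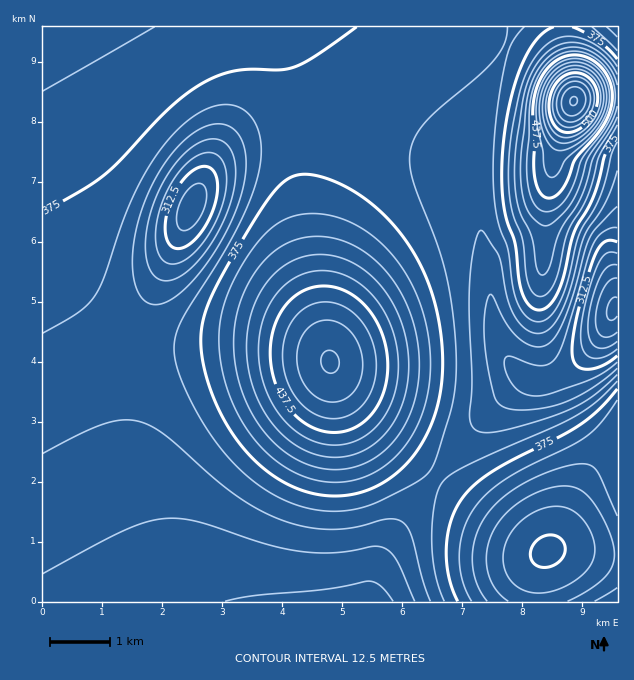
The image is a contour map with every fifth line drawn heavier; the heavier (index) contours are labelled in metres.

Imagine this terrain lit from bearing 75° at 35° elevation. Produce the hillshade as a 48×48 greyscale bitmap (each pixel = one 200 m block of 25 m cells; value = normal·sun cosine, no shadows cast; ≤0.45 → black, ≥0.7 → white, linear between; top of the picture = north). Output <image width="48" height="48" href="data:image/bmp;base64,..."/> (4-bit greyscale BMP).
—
<image width="48" height="48" href="data:image/bmp;base64,Qk32BAAAAAAAAHYAAAAoAAAAMAAAADAAAAABAAQAAAAAAIAEAAATCwAAEwsAABAAAAAAAAAAAAAAABEREQAiIiIAMzMzAERERABVVVUAZmZmAHd3dwCIiIgAmZmZAKqqqgC7u7sAzMzMAN3d3QDu7u4A////AHd3d3d3d3d3d3d3d3d3ZlVURVVWZ3iIiHd3d3d3d3d3d3d3d3d3ZlVURFVWZ3iIiHd3d3d3d3d3d3d3d3d3ZlVURVVmZ3iImXd3d3d3d3d3d3d3d3d3dmVVVVVmd4iJmXd3d3d3d3d3d3d3d3d3dmVVVVVmd4iJmXd3d3d3d3d3d3d3d3d3dmZVVVVmd4iZmnd3d3d3d3d3d3d3d3d3d2ZlVVZmd4iZqnd3d3d3d3d3dmZmZ3d3d3ZmZmZmd4iZqnd3d3d3d3d3ZmZmZnd4h3d2ZmZmd4iZqnd3d3d3d3d2ZmZmZnd4iId3dmZnd3iJmXd3d3d3d3dmZmVmZnd4iIiHd3d3d3iImXd3d3d3d3ZmZVVVZneIiZiId3d3d3eIiHd3d3d3d3ZmVVVVZneImZmYiHd3d3d3iHd3d3d3d2ZlVVVVZneJmZmZiId3d3d3d3d3d3d3d2ZlVURVVniJmqqZmIiHd3dmZnd3d3d3d2ZVVERVVniJqqqpmYiIh3dmZXd3d3d3dmZVVERFZniZqqqqmZmIiHdmVXd3d3d3dmZVRERFZniaqqqqqZmZiHd2VHd3d3d3dmZVRERVZ4iaq7qqqZmYh3iHVHd3d3d3dmZVRERVZ4maq7uqqqqYd4iYZXd3d3d3dmZVVERVZ4mqu7uqqqmHZ4mph3eIiId3dmZVVEVWZ4mqu7uqqql2Z5q7mHeIiIh3dmZVVVVWd4mqu7qqqqhlV5vMqXiIiIiHdmZVVVVmeImqq7qqqphUV6zcqXiIiIiIdmZVVVZmeJmqqqqqqpdTR6zduniIiIiIdmVVVWZneJmqqqqqmZdDR6zduniIiJmYh2VVVmZneJmaqqqZmZdDR63tuniIiJmZh2VVVmZ3iJmaqqmZmYZDR6ztuXiIiJqql2VFVmd3iImZmZmZmYZDRqzdqXiIiJqqmGREVmd3iImZmZmZiIZDRpzcqHiIiJq7qGREVmd3iImZmZmYiHVDRpvMmHiIiJq7qXQ0RWd3iIiZmZiIiHUzRoq7qXiIiJmruXUzRWd4iIiIiIiIiHUyNYq7qneIiImruoVDRWd4iIiIiIiIiHQyNXq8u3eIiImquoZDRWd3iIiIiIiIiHQiNXrMy3eIiIiaqoZURWd3iIiIiIiIiHQiJHrNzHeIiIiZqpdURWd3iIiIiIiIiHUiJHm8zHeIiIiJmZdlVWd3iIiIiIiIiHUyI1is3YiIiIiImYhmVWd3iIiIiIiIiHUyESWc3oiIiIiIiIh2Zmd3iIiIiIiIiHYyAASM74iIiIiIiIh3Znd3eIiIiIiIiHZBAAON/4iIiIiIiIh3d3d3eIiIiIiIiHZCAAOe/4iIiIiIiIh3d3d3eIiIiIiIiHdSAAOe/4iIiIiIiIiHd3d3eIiIiIiIiIdjAASe/4iIiIiIiIiHd3d3eIiIiIiIiIdlMSWu/4iIiIiIiIiHd3d3iIiIiIiIiIh2REat74iIiIiIiIiHd3d3iIiIiIiIiIh3ZWes3IiIiIiIiIiHd3d4iIiIiIiIiIiHdniruw=="/>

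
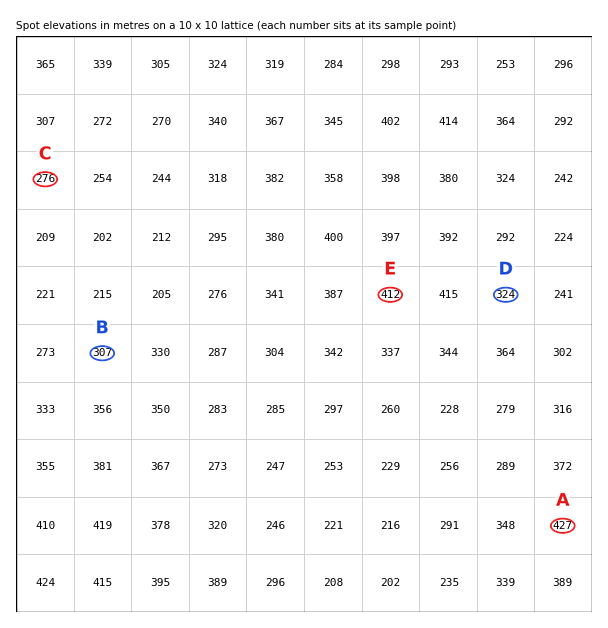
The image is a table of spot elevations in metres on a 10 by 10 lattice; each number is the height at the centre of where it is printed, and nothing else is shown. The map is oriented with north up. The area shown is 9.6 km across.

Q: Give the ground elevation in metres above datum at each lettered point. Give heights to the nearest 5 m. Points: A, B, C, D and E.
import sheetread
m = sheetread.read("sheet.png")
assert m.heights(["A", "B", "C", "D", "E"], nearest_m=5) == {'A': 425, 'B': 305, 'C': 275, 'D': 325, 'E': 410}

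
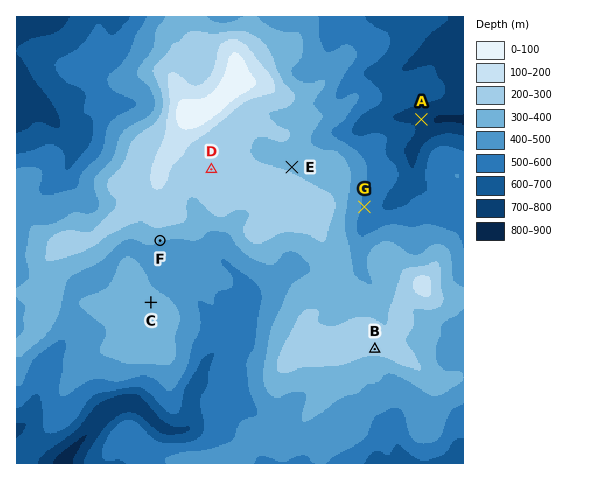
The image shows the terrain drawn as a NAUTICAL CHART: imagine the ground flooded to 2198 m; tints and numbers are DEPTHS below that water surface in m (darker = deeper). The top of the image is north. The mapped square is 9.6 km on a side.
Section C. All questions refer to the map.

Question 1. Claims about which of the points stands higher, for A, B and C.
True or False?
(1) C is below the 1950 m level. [True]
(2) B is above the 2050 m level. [False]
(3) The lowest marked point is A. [True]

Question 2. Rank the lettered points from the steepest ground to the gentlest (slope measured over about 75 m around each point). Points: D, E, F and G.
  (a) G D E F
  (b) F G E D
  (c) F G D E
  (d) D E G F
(b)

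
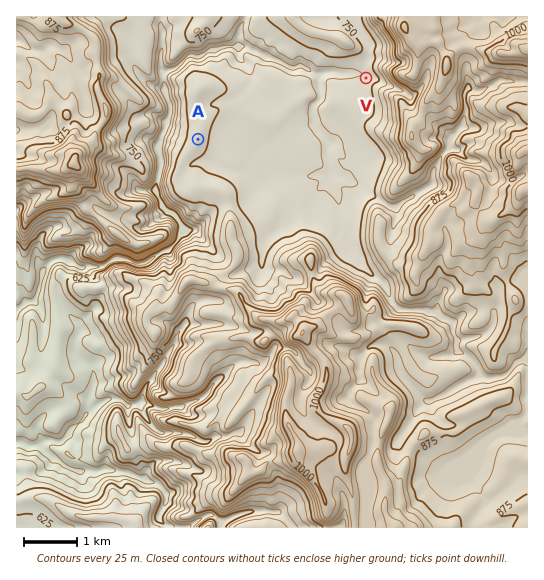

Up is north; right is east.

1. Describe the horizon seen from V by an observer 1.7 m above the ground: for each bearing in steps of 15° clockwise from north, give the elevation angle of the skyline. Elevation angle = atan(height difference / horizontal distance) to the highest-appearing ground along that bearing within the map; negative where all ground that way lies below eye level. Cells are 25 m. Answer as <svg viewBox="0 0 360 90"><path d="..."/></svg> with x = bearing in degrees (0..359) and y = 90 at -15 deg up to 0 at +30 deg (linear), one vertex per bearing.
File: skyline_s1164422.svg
<svg viewBox="0 0 360 90"><path d="M0 56l15-11 15-9 15-3 15 0 15-6 15 0 15 12 15 0 15 1 15 6 15 7 15 3 15-3 15 3 15 2 15 0 15-4 15 3 15 1 15-1 15-2 15-5 15 4"/></svg>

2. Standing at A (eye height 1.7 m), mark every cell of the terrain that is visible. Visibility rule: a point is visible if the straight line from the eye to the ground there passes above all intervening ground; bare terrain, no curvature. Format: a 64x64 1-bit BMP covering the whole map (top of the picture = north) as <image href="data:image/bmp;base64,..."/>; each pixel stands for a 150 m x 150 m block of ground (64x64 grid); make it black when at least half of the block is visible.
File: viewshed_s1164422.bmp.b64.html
<image width="64" height="64" href="data:image/bmp;base64,Qk0+AgAAAAAAAD4AAAAoAAAAQAAAAEAAAAABAAEAAAAAAAACAAATCwAAEwsAAAIAAAAAAAAA////AAAAAAAAAAAAAAAAAAAAAAAAAAAAAAAAAAAAAAAAAAAAAAAAAAAAAAAAAAAAAAAAAAAAAAAAAAAAAAAAAAAAAAAAAAAAAAAAAAAAAAAAAAAAAAAAAAAAAAAAAAAAAAAAAAAAAAAAAAAAAAAAAAAAAABAAAAAAAAAAEAAAAAAAAAAAAAAAAAAAAAAAAAAAAAAAAAAAAAAAAAAAAAAAAAAAAAAAAAAAAAAAAAAAAAAAAAAAAAAAAAAAAAAAAAAAAAAAAAAAAAAAAAAEAAAAAAAAAAcAHAAAAAAA+4AQAAAAcAH8wAAAAAA8AD4CYAAAABwGP/JwAAAAPjw74/AAAAAf8DAD8AAAAAP4IgPwAAAAAfA+B/gAAAAAAD4POAAAAMAAPw8cAAAB+BgfjhwAAAOAGA/fHBAABkAMz98cHAAAAAjP/z4AAAPgAf3/h6CAB4AB//+B8IAOA/3//8BAgB4D//9/4GBAPiL//z/wYYB84j//P/ADgH/AP/8/+AOAf8Af/z/wAcAPwJ/+P/AAAA/g3/x/8AAAB+D/4P/wAAAH4b/w++AAAAfx//j76AAAB/H//HPIAAAO4P7wI44AAA/gAOAD9gAAD/AAwAPzAAAP8AAAH9EAAA/wAAH/8QAAD/AAH/vwAAAP8AB/8fAAAA/wAP/B4AAAD/AA/AHgAAAP8AD4A8AAA=="/>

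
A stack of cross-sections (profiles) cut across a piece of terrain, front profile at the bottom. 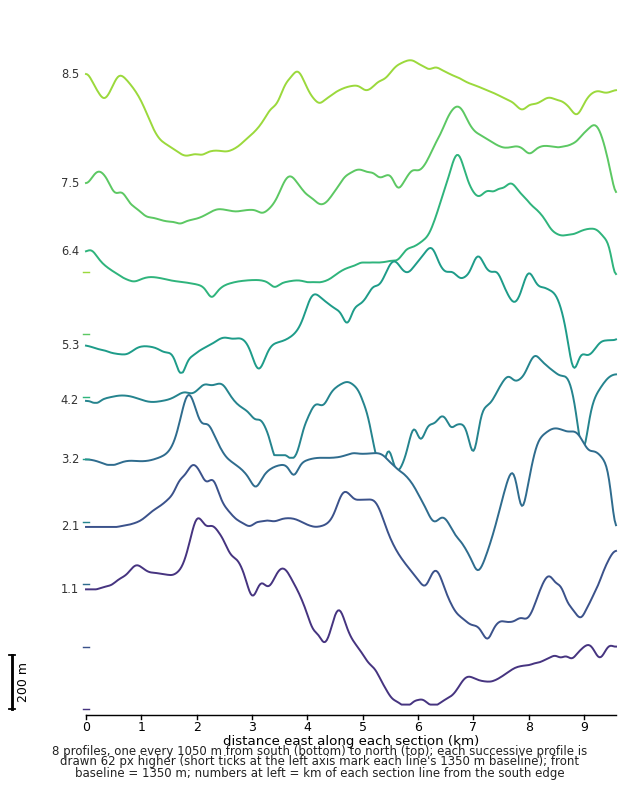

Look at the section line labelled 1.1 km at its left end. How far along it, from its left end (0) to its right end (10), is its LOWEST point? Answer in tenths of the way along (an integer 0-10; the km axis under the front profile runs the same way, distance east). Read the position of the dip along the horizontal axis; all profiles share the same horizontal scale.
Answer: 6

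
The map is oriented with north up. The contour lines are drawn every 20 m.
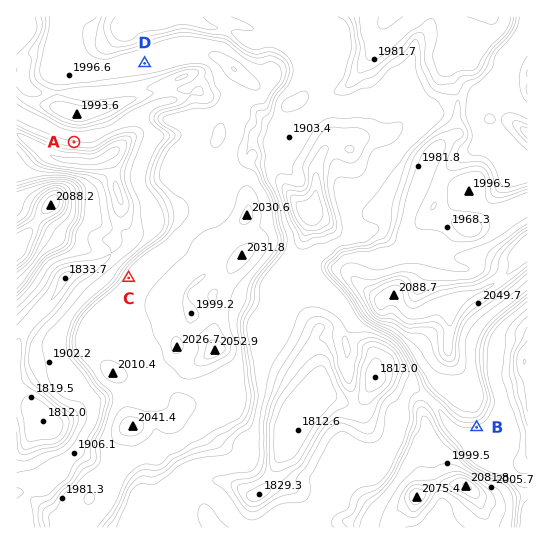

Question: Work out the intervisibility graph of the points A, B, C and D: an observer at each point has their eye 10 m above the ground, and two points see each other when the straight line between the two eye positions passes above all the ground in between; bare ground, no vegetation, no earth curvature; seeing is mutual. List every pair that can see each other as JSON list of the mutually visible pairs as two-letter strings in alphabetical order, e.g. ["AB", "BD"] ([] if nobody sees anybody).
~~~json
["AC", "CD"]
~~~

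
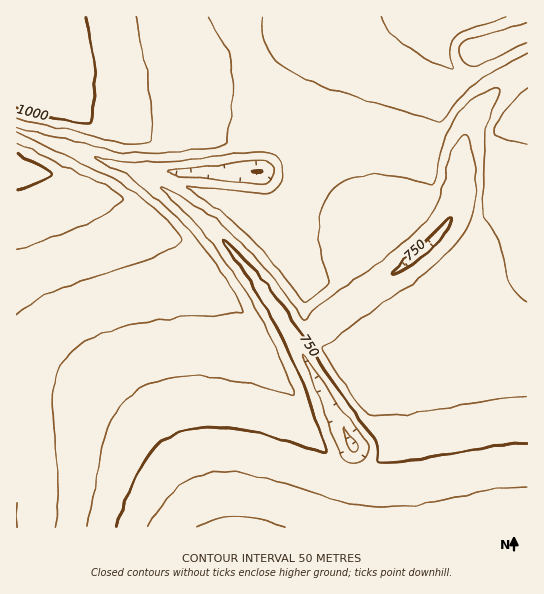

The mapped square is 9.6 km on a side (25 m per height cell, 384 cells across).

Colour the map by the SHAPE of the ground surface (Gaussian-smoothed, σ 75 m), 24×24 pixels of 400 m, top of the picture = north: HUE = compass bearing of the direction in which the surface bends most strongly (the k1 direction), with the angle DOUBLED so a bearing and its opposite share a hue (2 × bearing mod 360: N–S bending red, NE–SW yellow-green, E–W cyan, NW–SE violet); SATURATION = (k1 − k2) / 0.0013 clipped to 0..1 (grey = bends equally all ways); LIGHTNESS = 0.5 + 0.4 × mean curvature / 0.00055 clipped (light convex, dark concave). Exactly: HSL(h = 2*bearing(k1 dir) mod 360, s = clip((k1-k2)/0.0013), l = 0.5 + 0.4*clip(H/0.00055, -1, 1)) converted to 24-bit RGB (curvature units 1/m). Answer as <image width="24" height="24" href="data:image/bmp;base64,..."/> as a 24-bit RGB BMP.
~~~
<image width="24" height="24" href="data:image/bmp;base64,Qk32BgAAAAAAADYAAAAoAAAAGAAAABgAAAABABgAAAAAAMAGAAATCwAAEwsAAAAAAAAAAAAAiIWDh4KDhoCDhX6EhHuEgXmDfniBe3aAeXZ/enh+e3p+fHx+fX59f399gIF9goN9g4R9goN9gYJ8gIF8f4B8fn98fX57e317h4SChoCBhX6ChXyChHuDg3mDgHeCfXaAe3aAe3h/fHp/fXx+fn5+f4B+gYF+goN+g4N+goN+gYJ+gIF+f4B9fn99fX59fH19hoKAhX+AhX2BhXuBhHqCg3iCgXeCfnaBfHeAfHmAfXt/fXx/fn5/f4B/fpeJd67fynzTh4F/goF/gYB/gIB/f39+fn5+fX5+hIF/hH5+hHx/hHqAhHmBg3iBgniCf3eBfXiBfXqAfXuAfX2Afn+AgIOAm+WhChctkRALuqR/gYGAgYCAgICAf3+Afn6AfX2Ag39+g3x9g3t+g3p/g3mAg3iBgniCgHiBfnmBfXuBfXyBfX2Bf4CBiLuIfMp+MwAzgNJmkaqBgoGCgYCCgYCCgH+Bf36Bfn2BgX58gXt8gnp9gnl9gnl+gnmAgnmBgHmBfnqBfnyBfX2Bfn+Cf4mDpuelQQdEhCqHouGigoSEgoGDgYCDgYCDgH+Df36Dfn6CgHx7gHp6gXp7gXl8gXl9gXp/gXqAgHuBfnyBfX2CfX6CfoCDj8uQY7xvMQAznN2bhJ+FgoGEgoGEgYCFgX+EgH+EgH6Ef36Ef3t6f3p5f3l6gHl7gHp8gHt+gHuAf3yBfn2BfX6CfoCDf5KFpOWmLwEyjUKmm9qbgYOGgYGGgYCGgYCGgX+GgX+GgH6Gf36Ffnt5fnp5f3p6f3p7f3t8f3x+f32Afn2Afn+BfoGDfoOEmdqek0KoSABenfH43aPTiYGMgIGFgYCGgYCGgX+GgX+GgX+GgH6Ffnp6fnt7fnt7fnx8f319f35/fn6AfoCBfoGCfoKDgqmKltufMwAysP9ZEzceL5xO5ZzapoOjgICEgX+EgX+EgX+EgX6EgX6Ef3t8f3x8fn19fn1+fn5/fn+AfoGBfoKCfoODfoyFqOi1aBVgVxBT9/XUMptQFFgiH2kt2nHLy43Ag3+FgX+CgX6DgX6DgX6Cf3x9f31+f35+fn9/foCAfoGBfoKBfoOCfoaDnN+yrEqxMwApi9iYhLGL1pTK0FbDGV4mFVcjObhx3pbIiX6GgX6BgX6BgX6BgH1/f35/f3+Af4CAfoGBfoKCfoOCfoWDk9SxdcOXMwAjXbp9kNShfYKBfYGBsoSs4ozTJ387E1MmLYlS4pO4h32BgH5/gH5/gX6AgH+Af4GBf4KCfoOCfoOCfoiGltfAgcqqMwAdmjx9neS0fYaBfYB/fX9/fX5+jn2K4ZrMMqheE1M0L4hr1ouSgH19gH59goCBgIGBgIKCf4ODf4SEgJ6dpebca72tMwAUjTNkoejCfo6HfYB/fX9+fX59fX18fX18gnt925m1MKqPFElM14BdkIV7gH98g4GCgYKDgIeJhJ2un87dot7giy08PgAak8P/zu/9qbDnl3nkyHaufn19fn18fXx7fXx6fnx6hXx54LKWFDRYMnuiuad/gH96hZ2om8bcoczlg67Nn1w1MBEDVC0AObMAMTsAMTMAMjMALSIG8qQeiIR7fnt7fnt6fnt6fnt6fnx53M6VGSVaLTuAzsKJgIB6j7/TlF09LxMEMxIAUyUKsoxRd43EgonMgYHMfXrJdXPGLoLPZeWOgn18f3t9f3t8f3t7f3t7f3x7286SHytbJzl318eWf4F8MxIAOhkGm2tEjsHVotTllbHQhZC2gYSpgX+ng4CqhICtfYGofHyHgXt/gXt/gHt+gHx+gHx9f3190raMKkx0GUdp47WphYF+jrnSpM7kmMTYgpulf4WFfoKCfn+CfH2BfnyBf3yBgXuCgnuCgnuBgnuBgnuAgXyAgX2AgX2AgH6AoouAz2VJFFVRM8CO36HLh56pgomGgYSBgIOCf4OCfoGCfX6BfHyBfXuBf3uBgHuCgnuCgnuCg3uCg3yCg32Cgn2Cgn6CgX+Cg4CD3JWjMY6FFVotK5NDhoeCg4aCgYSBgIOBf4KCfoCBfH2Be3uAfHqBfnqBgHqCgXuCgnuDg3yDg32Dg36Egn+Egn+EgYCEgYWGduGnv2b3133zI307hoiChIaBgoSBgIKBf4GBfn+AfHyAe3qAe3mAfXqBf3qBgHuCgXyDgn2Egn6Egn+Fgn+FgoCFgYCFkY+CxqcoFyIRT4Ml4Wvdh4iChYaBg4SBgYKAf4CAfn6AfHyAenqAe3mAfHqAfXqBfnuCf3yDgH2EgX6FgX+GgYCGgYCHgYGHgoGI1364tGraUKI0MmQd"/>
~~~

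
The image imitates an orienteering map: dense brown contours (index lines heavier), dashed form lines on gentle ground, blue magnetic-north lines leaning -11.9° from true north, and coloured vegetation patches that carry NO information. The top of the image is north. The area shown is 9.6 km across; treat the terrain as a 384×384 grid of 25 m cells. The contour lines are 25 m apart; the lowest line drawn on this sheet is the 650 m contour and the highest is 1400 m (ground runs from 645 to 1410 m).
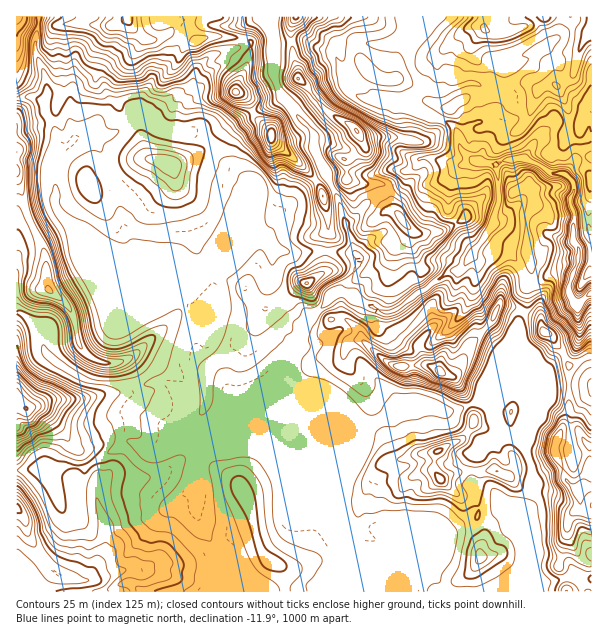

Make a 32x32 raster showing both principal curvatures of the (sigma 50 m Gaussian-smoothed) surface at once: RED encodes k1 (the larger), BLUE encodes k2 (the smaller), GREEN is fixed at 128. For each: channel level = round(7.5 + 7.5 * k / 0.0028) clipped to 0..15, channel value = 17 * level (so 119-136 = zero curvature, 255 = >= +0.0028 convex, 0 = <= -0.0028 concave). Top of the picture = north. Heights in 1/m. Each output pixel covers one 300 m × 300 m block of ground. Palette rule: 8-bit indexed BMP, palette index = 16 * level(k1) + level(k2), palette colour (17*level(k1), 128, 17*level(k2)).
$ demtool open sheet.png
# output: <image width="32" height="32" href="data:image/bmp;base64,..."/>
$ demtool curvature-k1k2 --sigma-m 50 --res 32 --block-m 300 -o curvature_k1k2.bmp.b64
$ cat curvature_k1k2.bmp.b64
<image width="32" height="32" href="data:image/bmp;base64,Qk02CAAAAAAAADYEAAAoAAAAIAAAACAAAAABAAgAAAAAAAAEAAATCwAAEwsAAAABAAAAAAAAAIAAABGAAAAigAAAM4AAAESAAABVgAAAZoAAAHeAAACIgAAAmYAAAKqAAAC7gAAAzIAAAN2AAADugAAA/4AAAACAEQARgBEAIoARADOAEQBEgBEAVYARAGaAEQB3gBEAiIARAJmAEQCqgBEAu4ARAMyAEQDdgBEA7oARAP+AEQAAgCIAEYAiACKAIgAzgCIARIAiAFWAIgBmgCIAd4AiAIiAIgCZgCIAqoAiALuAIgDMgCIA3YAiAO6AIgD/gCIAAIAzABGAMwAigDMAM4AzAESAMwBVgDMAZoAzAHeAMwCIgDMAmYAzAKqAMwC7gDMAzIAzAN2AMwDugDMA/4AzAACARAARgEQAIoBEADOARABEgEQAVYBEAGaARAB3gEQAiIBEAJmARACqgEQAu4BEAMyARADdgEQA7oBEAP+ARAAAgFUAEYBVACKAVQAzgFUARIBVAFWAVQBmgFUAd4BVAIiAVQCZgFUAqoBVALuAVQDMgFUA3YBVAO6AVQD/gFUAAIBmABGAZgAigGYAM4BmAESAZgBVgGYAZoBmAHeAZgCIgGYAmYBmAKqAZgC7gGYAzIBmAN2AZgDugGYA/4BmAACAdwARgHcAIoB3ADOAdwBEgHcAVYB3AGaAdwB3gHcAiIB3AJmAdwCqgHcAu4B3AMyAdwDdgHcA7oB3AP+AdwAAgIgAEYCIACKAiAAzgIgARICIAFWAiABmgIgAd4CIAIiAiACZgIgAqoCIALuAiADMgIgA3YCIAO6AiAD/gIgAAICZABGAmQAigJkAM4CZAESAmQBVgJkAZoCZAHeAmQCIgJkAmYCZAKqAmQC7gJkAzICZAN2AmQDugJkA/4CZAACAqgARgKoAIoCqADOAqgBEgKoAVYCqAGaAqgB3gKoAiICqAJmAqgCqgKoAu4CqAMyAqgDdgKoA7oCqAP+AqgAAgLsAEYC7ACKAuwAzgLsARIC7AFWAuwBmgLsAd4C7AIiAuwCZgLsAqoC7ALuAuwDMgLsA3YC7AO6AuwD/gLsAAIDMABGAzAAigMwAM4DMAESAzABVgMwAZoDMAHeAzACIgMwAmYDMAKqAzAC7gMwAzIDMAN2AzADugMwA/4DMAACA3QARgN0AIoDdADOA3QBEgN0AVYDdAGaA3QB3gN0AiIDdAJmA3QCqgN0Au4DdAMyA3QDdgN0A7oDdAP+A3QAAgO4AEYDuACKA7gAzgO4ARIDuAFWA7gBmgO4Ad4DuAIiA7gCZgO4AqoDuALuA7gDMgO4A3YDuAO6A7gD/gO4AAID/ABGA/wAigP8AM4D/AESA/wBVgP8AZoD/AHeA/wCIgP8AmYD/AKqA/wC7gP8AzID/AN2A/wDugP8A/4D/AIeGprW1lJSWlpaHd4d2lod3d4eHd4eHhqaVhoeHhNSkd6enl5eWp5iYh4d3hpe4l5eHh3eHh3eGhsiWhoeltcaWtnWHlpeGh5eHh4eHp4Z2h4eHh4eHh3d2uKeWh5PXlNaVdXaWl4Z2h3d3h4endneHh5eHdnd3dnaWhnd3g/iD6YR1h6eHh3d3h4eHl5d2d4eHloeGdoV2lqZ2h3aE19fGhHeGqId3h4eHdoeoh4aHd4eGl5antqbGlnSllYO0x5KGh5WomJeXmIeGl5iHh4eHh4Wnhpam6aa11teDc/allHWFt5OWh3WXmJaGloaHh4d3d4Wopsbmc3SVtpHnxKW2dKaXl4aGiIaGh3eHh4d3h4d3hpeGhLT2k4aFg9bE1samlXV2h4eHh4aXh4d3d3eHd4eGhoaHhnP5hKaGgvak2OjX16aHh4eIdqiHd3eHh3d3hpiHdnVzobGGpoeE1XTIlpaCkZOFhoaGp3eHh4eHh3aXl4KjcrX4gYeHh3XVdbVjgZL297aGh4aXh4iHh4aXl6eC9fn1+da1hHeHc+emxHWT+KR01raHhoeXiIeHhZaGtvWzg8O0tOdyh4O08+PEdXP3Y3V1t6eGd4aIiIeFpaWltaWV1rKC9+WCo/rI4IFztPeDd4eGloaHdoeIh5aQ1seDkKK2xbKT+KPD9oPAxOn3lIV3d3eHh4d2mIeWs+ZggqSos5D2pHLntHP1cOCT15Vzh4eHd3d3h5aXh4Tm+OayppeW17CClLXVpKOw9YT3hHWHh4d3d4eHd4aXhnSUpZNzppa1lJWDlZPHp7fwhfeDdoaHh4eHh4eHh4eGprbHoqW2psjHdJGmhcelkfLGtYN2h4eHiIeHh4eHh4eGheaA2JTopcb02YCFtqez8+ZyhoeXh4eHl5eHh4eGl3Wl87ODt8h0lbbXoMW2t6Dm13KGqJiGhnaXl4eHd3WlZOPA6bbXpZR1dYbQ6NjW4OPXcoaXhoaXl7mXdod2gcPm44DVooGSpZWFlLCz06Cg5tiDhoeHhqe3l6aWhoO19+Vw5bP5pJLDtJSVt6ORyKeWtYSGhneGloZ0dXaFg+f6k4F0+Pjl1sjYgpeWt6WEp5fIg5aHdpeGdZeWdHO08sWAlffng3OEgqKmhoeGx3SllqGDppWWlHSVlJa0+PvHcIL2lHBzdIWmlbanhoenpbeFyIKWdaWmqJLXk3PF93SQ+tZzhaa3qIWWhoWGhpantrTGkKeElpbIhLWlk5TGtHL1lYOWqHeGl5eGp4WGhoaGxLTBlnSmhabIpsbn1NXlg+RzdIWFhoeGp5empqWEdXXG2LDXtrXHx3WWlpS0g4KD+cW2tqeXhoeFlLanpsW2lbY="/>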